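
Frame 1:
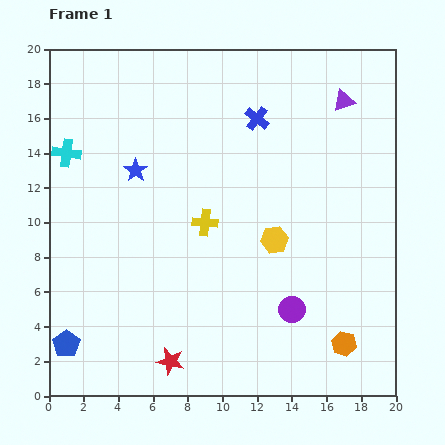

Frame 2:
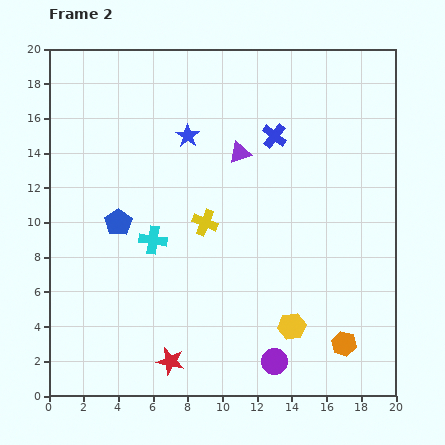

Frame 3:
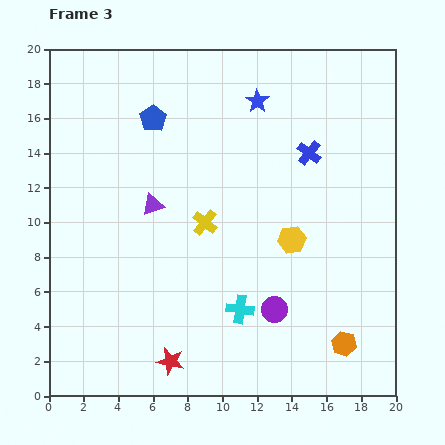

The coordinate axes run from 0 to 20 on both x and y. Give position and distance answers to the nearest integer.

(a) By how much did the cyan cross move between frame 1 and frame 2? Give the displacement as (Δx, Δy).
(5, -5)

The cyan cross was at (1, 14) in frame 1 and (6, 9) in frame 2.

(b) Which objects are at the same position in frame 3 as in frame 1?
the yellow cross, the orange hexagon, the red star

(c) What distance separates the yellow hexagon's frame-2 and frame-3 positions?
5

The yellow hexagon moved from (14, 4) to (14, 9), a distance of √(0² + 5²) ≈ 5.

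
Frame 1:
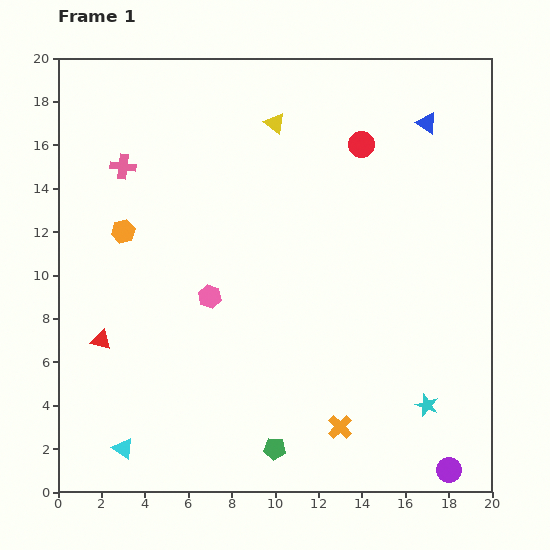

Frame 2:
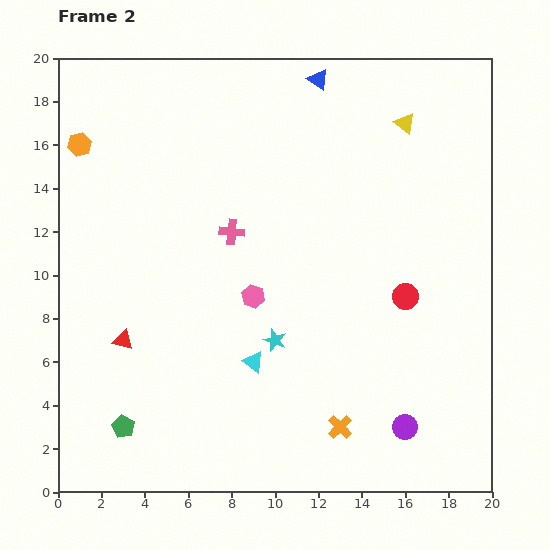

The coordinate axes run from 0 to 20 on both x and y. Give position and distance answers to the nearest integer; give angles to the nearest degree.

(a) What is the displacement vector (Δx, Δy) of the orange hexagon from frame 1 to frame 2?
(-2, 4)

The orange hexagon was at (3, 12) in frame 1 and (1, 16) in frame 2.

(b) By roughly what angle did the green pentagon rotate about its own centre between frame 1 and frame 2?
24° clockwise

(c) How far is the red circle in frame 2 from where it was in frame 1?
7

The red circle moved from (14, 16) to (16, 9), a distance of √(2² + 7²) ≈ 7.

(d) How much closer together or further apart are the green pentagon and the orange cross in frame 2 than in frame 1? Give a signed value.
+7

Distance in frame 1: 3. Distance in frame 2: 10.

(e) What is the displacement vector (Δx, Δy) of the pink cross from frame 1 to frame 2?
(5, -3)

The pink cross was at (3, 15) in frame 1 and (8, 12) in frame 2.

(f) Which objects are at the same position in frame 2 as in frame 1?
the orange cross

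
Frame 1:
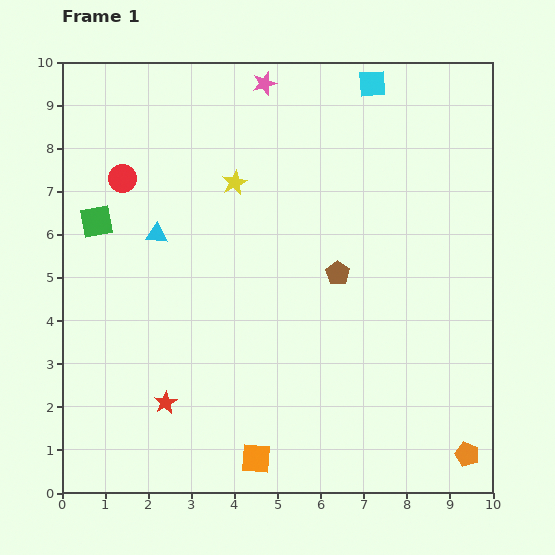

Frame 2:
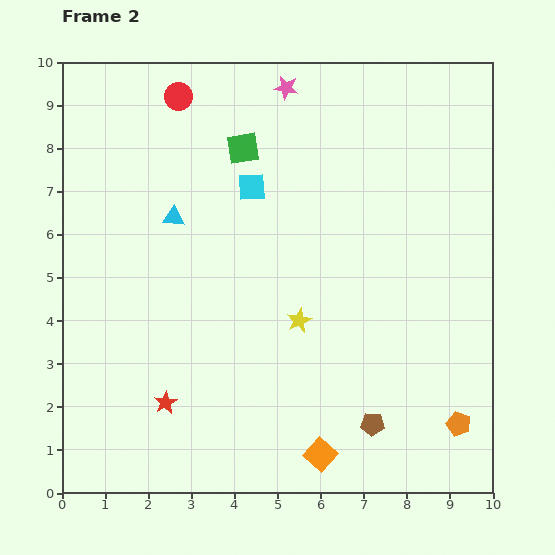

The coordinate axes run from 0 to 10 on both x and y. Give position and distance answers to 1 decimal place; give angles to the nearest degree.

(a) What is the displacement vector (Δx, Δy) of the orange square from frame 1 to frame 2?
(1.5, 0.1)

The orange square was at (4.5, 0.8) in frame 1 and (6.0, 0.9) in frame 2.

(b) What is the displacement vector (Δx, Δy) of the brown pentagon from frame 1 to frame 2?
(0.8, -3.5)

The brown pentagon was at (6.4, 5.1) in frame 1 and (7.2, 1.6) in frame 2.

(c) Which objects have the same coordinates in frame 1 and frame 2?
the red star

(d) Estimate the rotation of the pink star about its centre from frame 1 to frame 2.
25° clockwise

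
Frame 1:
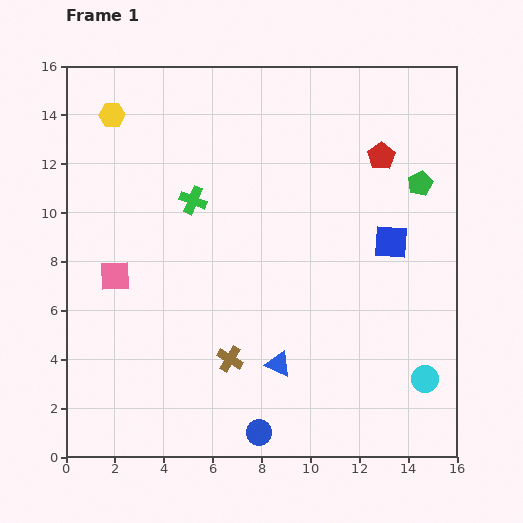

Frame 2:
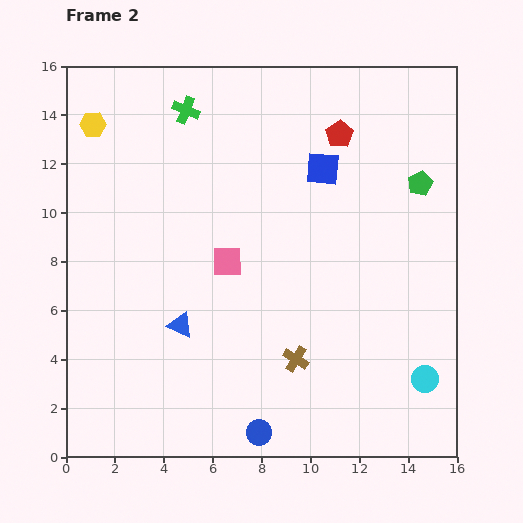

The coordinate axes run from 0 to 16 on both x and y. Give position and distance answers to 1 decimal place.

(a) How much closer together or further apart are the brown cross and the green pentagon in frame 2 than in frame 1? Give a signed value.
-1.8

Distance in frame 1: 10.6. Distance in frame 2: 8.8.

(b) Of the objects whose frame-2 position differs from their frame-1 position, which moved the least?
the yellow hexagon

(moved 0.9)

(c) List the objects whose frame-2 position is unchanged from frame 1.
the cyan circle, the blue circle, the green pentagon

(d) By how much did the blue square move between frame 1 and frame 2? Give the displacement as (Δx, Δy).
(-2.8, 3.0)

The blue square was at (13.3, 8.8) in frame 1 and (10.5, 11.8) in frame 2.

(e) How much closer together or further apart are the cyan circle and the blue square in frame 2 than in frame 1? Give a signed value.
+3.8

Distance in frame 1: 5.8. Distance in frame 2: 9.6.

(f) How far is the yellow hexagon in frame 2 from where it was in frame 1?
0.9

The yellow hexagon moved from (1.9, 14.0) to (1.1, 13.6), a distance of √(0.8² + 0.4²) ≈ 0.9.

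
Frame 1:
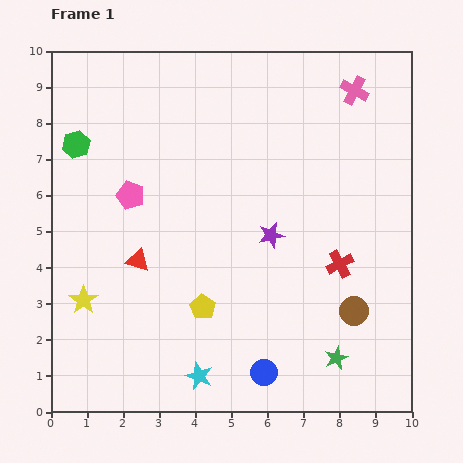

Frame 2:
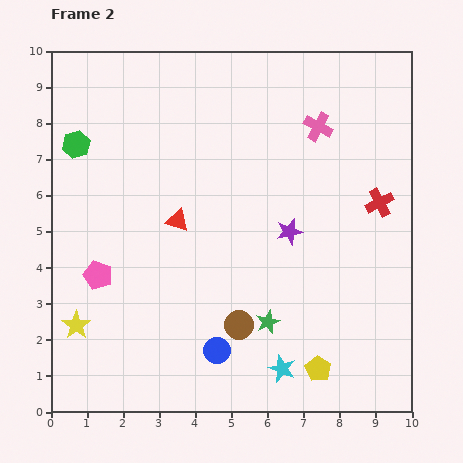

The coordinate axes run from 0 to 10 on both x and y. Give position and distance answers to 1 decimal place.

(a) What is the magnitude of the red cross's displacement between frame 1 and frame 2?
2.0

The red cross moved from (8.0, 4.1) to (9.1, 5.8), a distance of √(1.1² + 1.7²) ≈ 2.0.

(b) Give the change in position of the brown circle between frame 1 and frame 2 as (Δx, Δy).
(-3.2, -0.4)

The brown circle was at (8.4, 2.8) in frame 1 and (5.2, 2.4) in frame 2.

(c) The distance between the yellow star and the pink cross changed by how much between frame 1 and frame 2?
-0.8

Distance in frame 1: 9.5. Distance in frame 2: 8.7.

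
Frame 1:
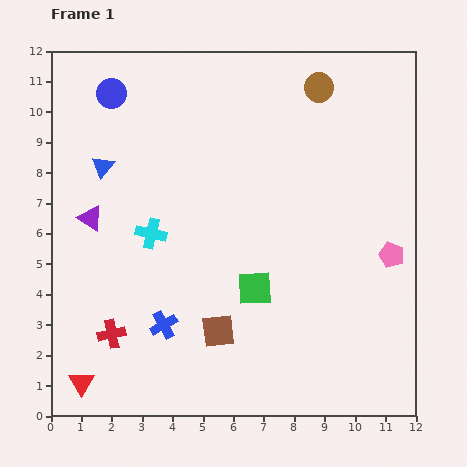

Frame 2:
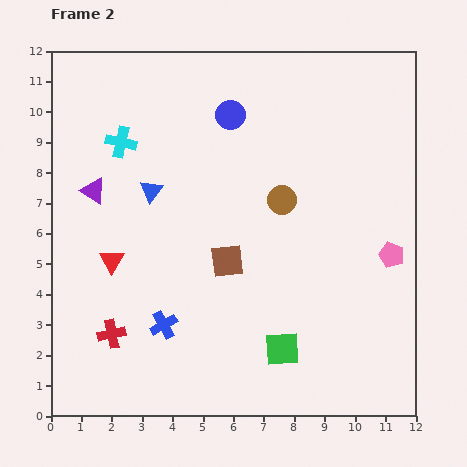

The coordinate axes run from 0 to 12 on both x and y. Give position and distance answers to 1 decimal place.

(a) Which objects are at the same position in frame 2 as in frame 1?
the red cross, the blue cross, the pink pentagon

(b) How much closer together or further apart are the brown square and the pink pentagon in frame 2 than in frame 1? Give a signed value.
-0.8

Distance in frame 1: 6.2. Distance in frame 2: 5.4.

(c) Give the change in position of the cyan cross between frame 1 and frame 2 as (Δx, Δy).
(-1.0, 3.0)

The cyan cross was at (3.3, 6.0) in frame 1 and (2.3, 9.0) in frame 2.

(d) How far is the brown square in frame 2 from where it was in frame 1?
2.3

The brown square moved from (5.5, 2.8) to (5.8, 5.1), a distance of √(0.3² + 2.3²) ≈ 2.3.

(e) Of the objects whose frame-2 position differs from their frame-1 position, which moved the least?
the purple triangle

(moved 0.9)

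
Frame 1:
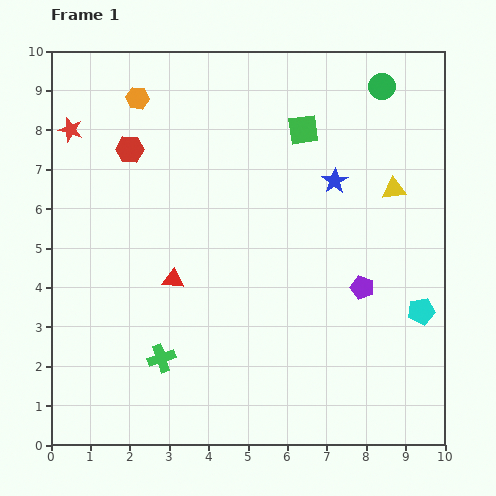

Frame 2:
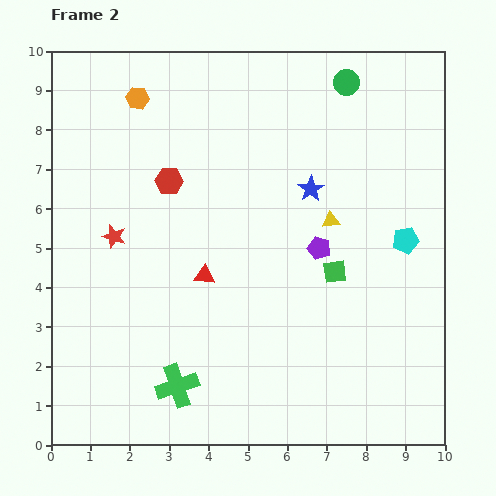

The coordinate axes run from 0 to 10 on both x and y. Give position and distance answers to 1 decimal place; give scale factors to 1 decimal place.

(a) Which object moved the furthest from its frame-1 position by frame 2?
the green square

(moved 3.7; next 2.9)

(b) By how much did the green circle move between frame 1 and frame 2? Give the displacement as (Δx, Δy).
(-0.9, 0.1)

The green circle was at (8.4, 9.1) in frame 1 and (7.5, 9.2) in frame 2.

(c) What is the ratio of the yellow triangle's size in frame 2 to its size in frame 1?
0.7×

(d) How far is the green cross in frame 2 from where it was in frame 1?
0.8

The green cross moved from (2.8, 2.2) to (3.2, 1.5), a distance of √(0.4² + 0.7²) ≈ 0.8.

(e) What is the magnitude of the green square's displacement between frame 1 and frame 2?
3.7

The green square moved from (6.4, 8.0) to (7.2, 4.4), a distance of √(0.8² + 3.6²) ≈ 3.7.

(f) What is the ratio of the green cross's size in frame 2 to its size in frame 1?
1.5×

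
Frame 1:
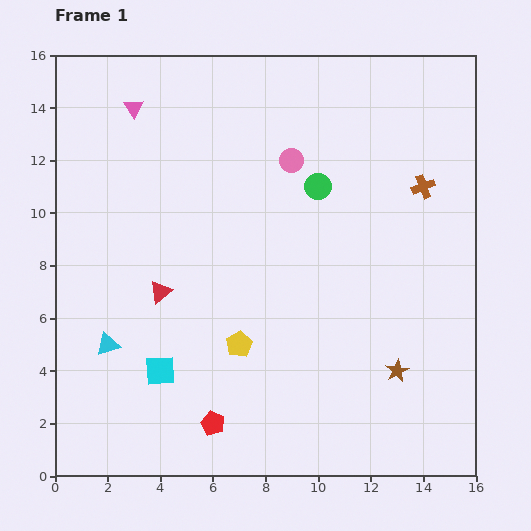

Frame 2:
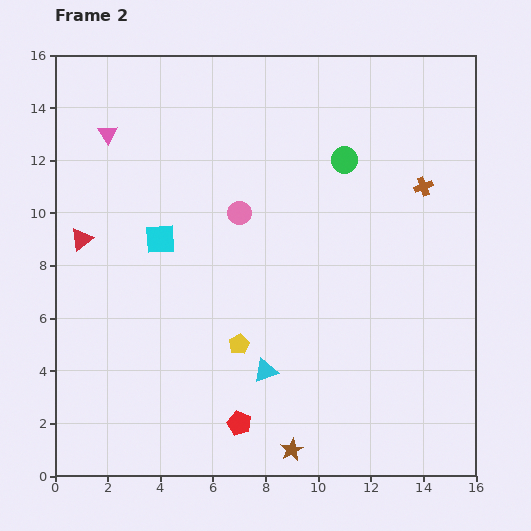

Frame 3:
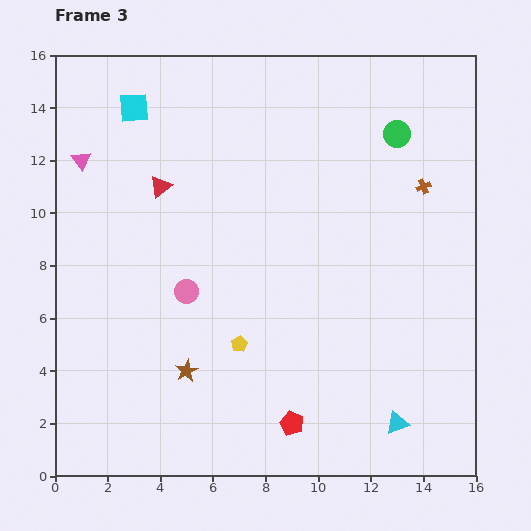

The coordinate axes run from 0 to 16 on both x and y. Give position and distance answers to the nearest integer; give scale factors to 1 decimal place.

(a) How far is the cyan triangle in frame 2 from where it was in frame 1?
6

The cyan triangle moved from (2, 5) to (8, 4), a distance of √(6² + 1²) ≈ 6.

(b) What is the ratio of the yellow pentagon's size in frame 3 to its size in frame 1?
0.6×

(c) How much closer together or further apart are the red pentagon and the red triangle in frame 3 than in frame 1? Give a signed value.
+5

Distance in frame 1: 5. Distance in frame 3: 10.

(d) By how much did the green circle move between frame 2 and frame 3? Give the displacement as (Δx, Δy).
(2, 1)

The green circle was at (11, 12) in frame 2 and (13, 13) in frame 3.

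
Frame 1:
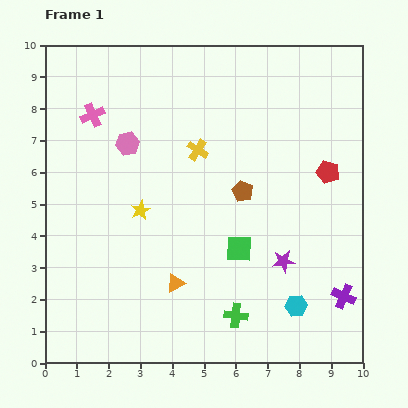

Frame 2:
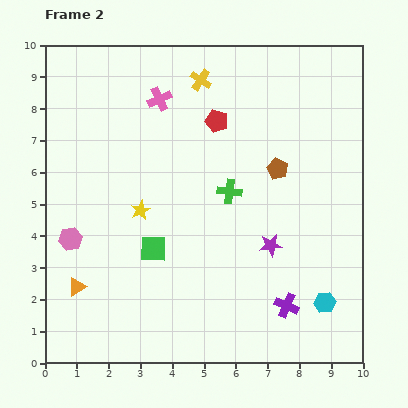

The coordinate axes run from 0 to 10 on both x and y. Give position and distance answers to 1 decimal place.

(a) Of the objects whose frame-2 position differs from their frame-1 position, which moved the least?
the purple star

(moved 0.6)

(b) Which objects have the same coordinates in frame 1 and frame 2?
the yellow star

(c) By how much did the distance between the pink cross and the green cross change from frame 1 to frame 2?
-4.1

Distance in frame 1: 7.7. Distance in frame 2: 3.6.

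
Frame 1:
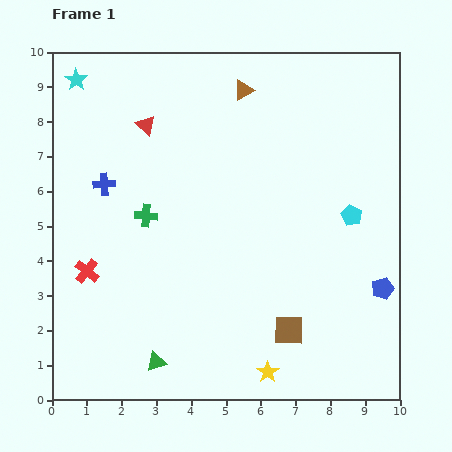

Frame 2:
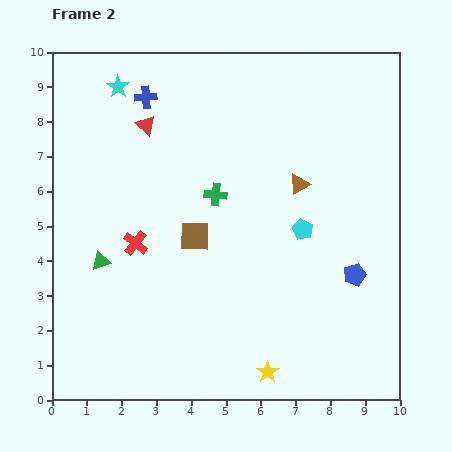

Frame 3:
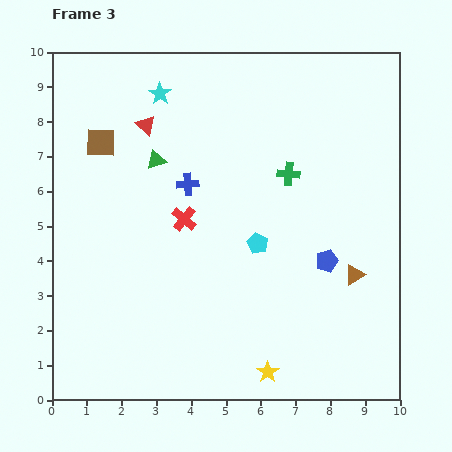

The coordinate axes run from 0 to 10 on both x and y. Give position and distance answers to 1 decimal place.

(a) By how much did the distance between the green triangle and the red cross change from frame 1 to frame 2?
-2.2

Distance in frame 1: 3.3. Distance in frame 2: 1.1.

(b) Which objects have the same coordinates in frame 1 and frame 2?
the red triangle, the yellow star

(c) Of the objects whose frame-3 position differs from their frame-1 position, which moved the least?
the blue pentagon

(moved 1.8)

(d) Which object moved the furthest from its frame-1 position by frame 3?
the brown square

(moved 7.6; next 6.2)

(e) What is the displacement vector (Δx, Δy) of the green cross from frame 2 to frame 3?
(2.1, 0.6)

The green cross was at (4.7, 5.9) in frame 2 and (6.8, 6.5) in frame 3.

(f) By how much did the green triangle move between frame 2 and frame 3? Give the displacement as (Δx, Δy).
(1.6, 2.9)

The green triangle was at (1.4, 4.0) in frame 2 and (3.0, 6.9) in frame 3.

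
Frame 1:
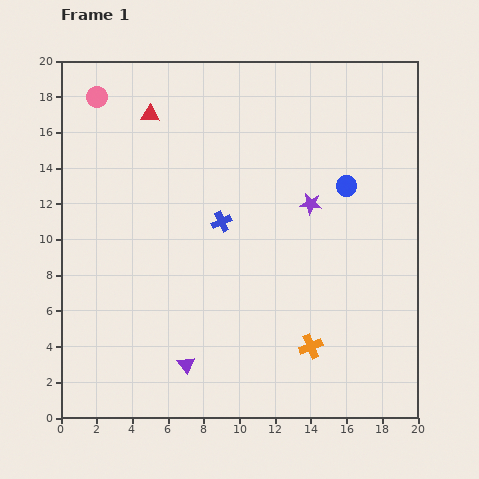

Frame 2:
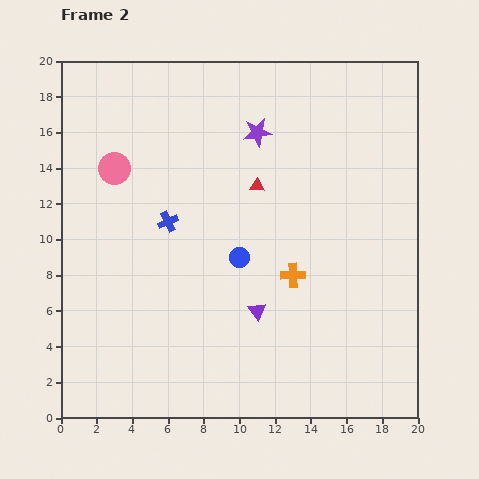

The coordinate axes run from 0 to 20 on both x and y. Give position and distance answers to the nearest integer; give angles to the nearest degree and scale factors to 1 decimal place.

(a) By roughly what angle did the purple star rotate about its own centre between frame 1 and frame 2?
16° counter-clockwise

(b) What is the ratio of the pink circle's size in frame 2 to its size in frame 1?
1.5×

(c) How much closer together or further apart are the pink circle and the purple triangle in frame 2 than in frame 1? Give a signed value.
-5

Distance in frame 1: 16. Distance in frame 2: 11.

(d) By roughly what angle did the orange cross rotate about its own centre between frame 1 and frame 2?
20° clockwise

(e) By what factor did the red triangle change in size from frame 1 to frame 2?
0.8×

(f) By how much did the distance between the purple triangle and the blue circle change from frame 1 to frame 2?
-10

Distance in frame 1: 13. Distance in frame 2: 3.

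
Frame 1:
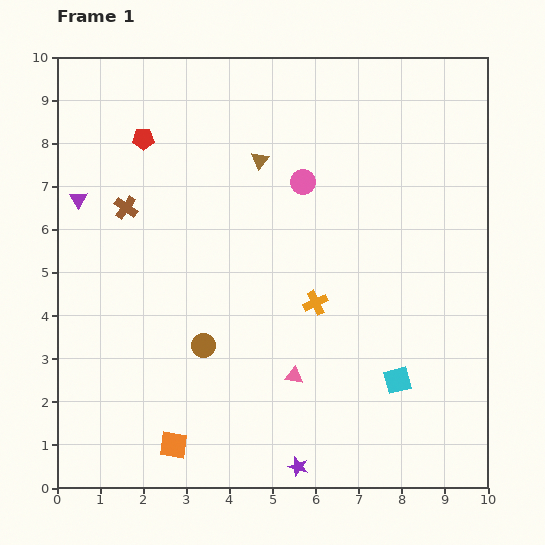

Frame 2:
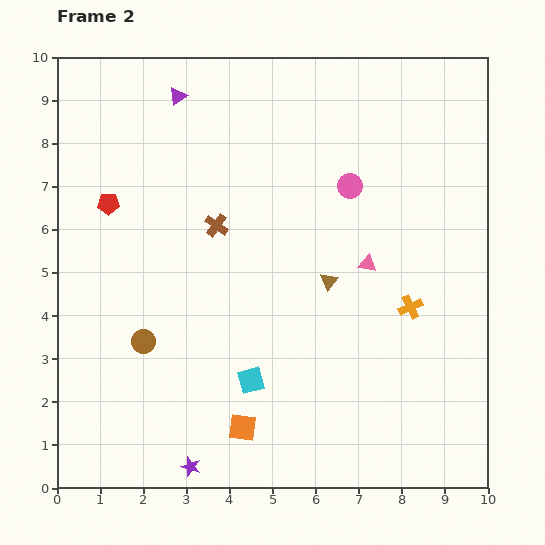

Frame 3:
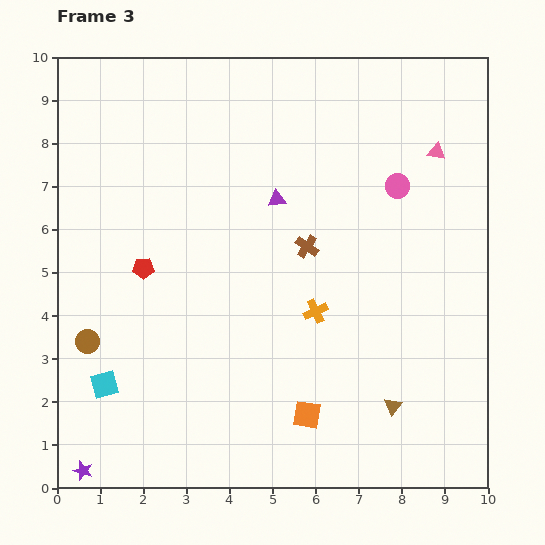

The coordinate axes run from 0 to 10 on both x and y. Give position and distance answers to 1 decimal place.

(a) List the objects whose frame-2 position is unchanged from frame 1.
none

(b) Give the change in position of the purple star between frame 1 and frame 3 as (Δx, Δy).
(-5.0, -0.1)

The purple star was at (5.6, 0.5) in frame 1 and (0.6, 0.4) in frame 3.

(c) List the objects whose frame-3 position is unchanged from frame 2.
none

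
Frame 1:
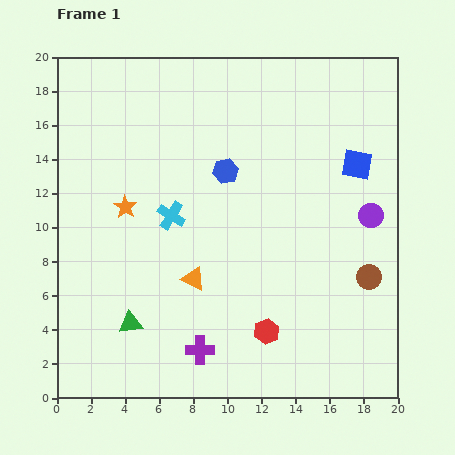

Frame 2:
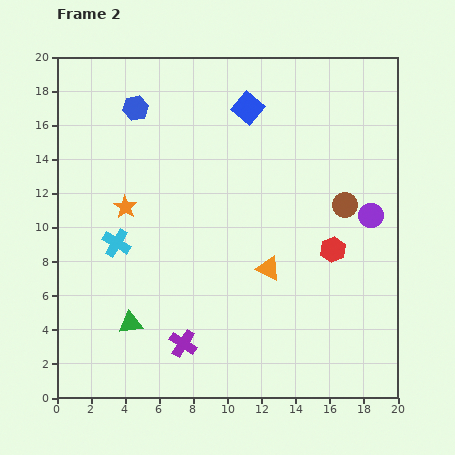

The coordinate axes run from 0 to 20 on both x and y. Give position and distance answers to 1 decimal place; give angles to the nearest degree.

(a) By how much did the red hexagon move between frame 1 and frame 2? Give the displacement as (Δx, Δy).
(3.9, 4.8)

The red hexagon was at (12.3, 3.9) in frame 1 and (16.2, 8.7) in frame 2.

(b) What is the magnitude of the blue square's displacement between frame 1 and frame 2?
7.2

The blue square moved from (17.6, 13.7) to (11.2, 17.0), a distance of √(6.4² + 3.3²) ≈ 7.2.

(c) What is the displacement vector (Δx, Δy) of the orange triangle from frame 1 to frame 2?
(4.4, 0.6)

The orange triangle was at (8.0, 7.0) in frame 1 and (12.4, 7.6) in frame 2.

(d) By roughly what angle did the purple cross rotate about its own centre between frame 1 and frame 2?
33° clockwise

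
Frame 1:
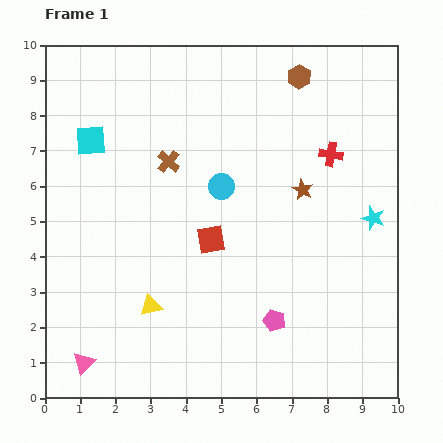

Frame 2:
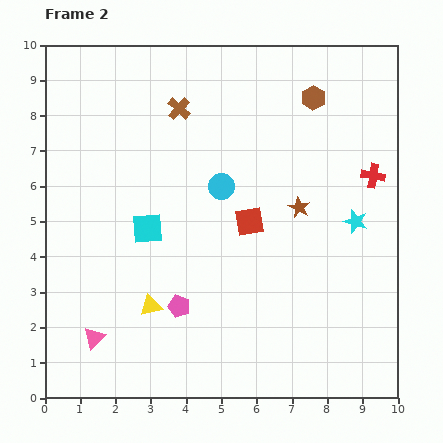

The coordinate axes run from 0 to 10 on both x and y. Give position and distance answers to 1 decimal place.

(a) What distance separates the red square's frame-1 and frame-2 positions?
1.2

The red square moved from (4.7, 4.5) to (5.8, 5.0), a distance of √(1.1² + 0.5²) ≈ 1.2.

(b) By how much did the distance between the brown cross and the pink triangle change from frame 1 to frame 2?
+0.7

Distance in frame 1: 6.2. Distance in frame 2: 6.9.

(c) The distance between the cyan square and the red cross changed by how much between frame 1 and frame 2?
-0.2

Distance in frame 1: 6.8. Distance in frame 2: 6.6.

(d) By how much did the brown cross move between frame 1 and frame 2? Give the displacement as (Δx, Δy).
(0.3, 1.5)

The brown cross was at (3.5, 6.7) in frame 1 and (3.8, 8.2) in frame 2.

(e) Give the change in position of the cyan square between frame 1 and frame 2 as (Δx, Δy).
(1.6, -2.5)

The cyan square was at (1.3, 7.3) in frame 1 and (2.9, 4.8) in frame 2.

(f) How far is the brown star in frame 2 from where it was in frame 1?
0.5

The brown star moved from (7.3, 5.9) to (7.2, 5.4), a distance of √(0.1² + 0.5²) ≈ 0.5.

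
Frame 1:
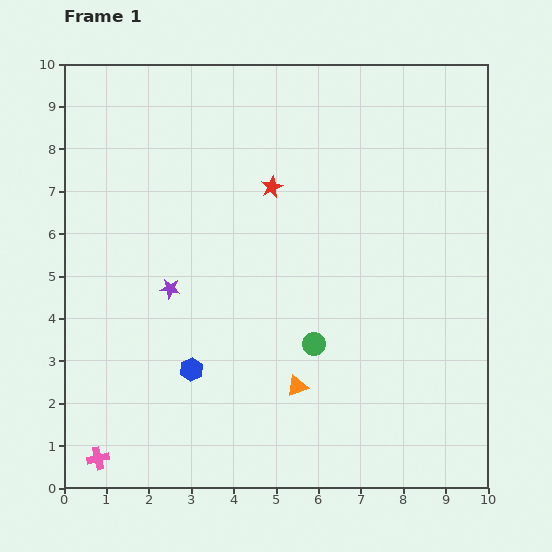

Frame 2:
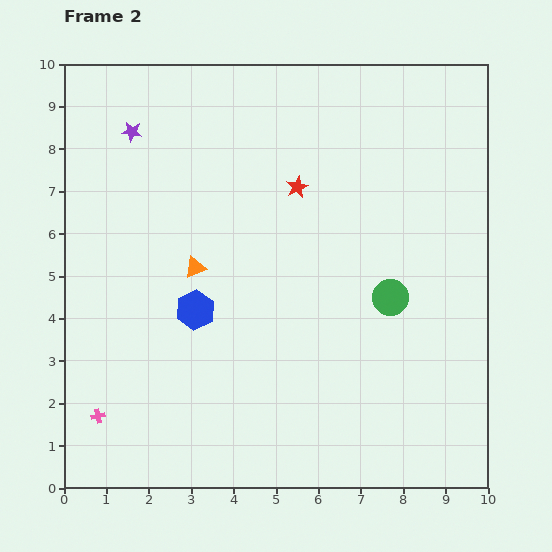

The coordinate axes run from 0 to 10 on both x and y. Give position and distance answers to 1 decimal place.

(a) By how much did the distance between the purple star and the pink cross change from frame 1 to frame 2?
+2.4

Distance in frame 1: 4.3. Distance in frame 2: 6.7.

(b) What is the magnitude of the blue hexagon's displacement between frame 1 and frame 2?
1.4

The blue hexagon moved from (3.0, 2.8) to (3.1, 4.2), a distance of √(0.1² + 1.4²) ≈ 1.4.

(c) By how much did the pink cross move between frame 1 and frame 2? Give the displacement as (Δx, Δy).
(0.0, 1.0)

The pink cross was at (0.8, 0.7) in frame 1 and (0.8, 1.7) in frame 2.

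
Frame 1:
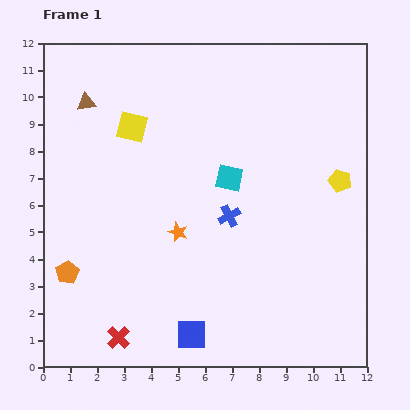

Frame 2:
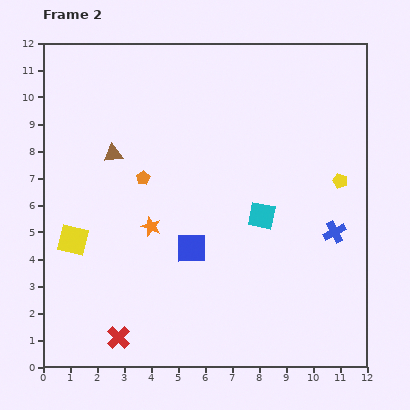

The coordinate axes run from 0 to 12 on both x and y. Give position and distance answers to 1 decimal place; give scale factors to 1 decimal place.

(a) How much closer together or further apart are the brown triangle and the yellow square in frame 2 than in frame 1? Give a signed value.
+1.6

Distance in frame 1: 1.9. Distance in frame 2: 3.5.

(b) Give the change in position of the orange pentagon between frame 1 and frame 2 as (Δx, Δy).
(2.8, 3.5)

The orange pentagon was at (0.9, 3.5) in frame 1 and (3.7, 7.0) in frame 2.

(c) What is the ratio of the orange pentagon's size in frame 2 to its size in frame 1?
0.6×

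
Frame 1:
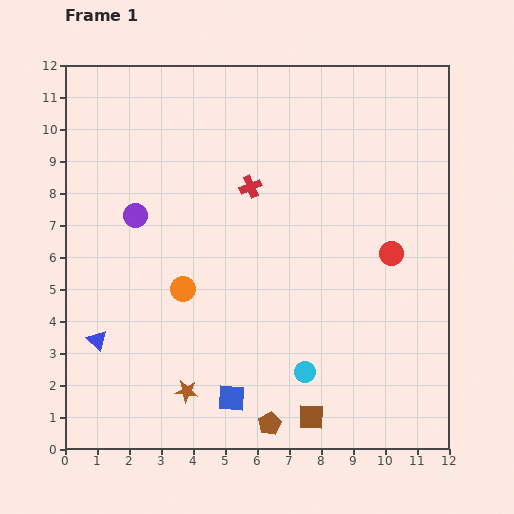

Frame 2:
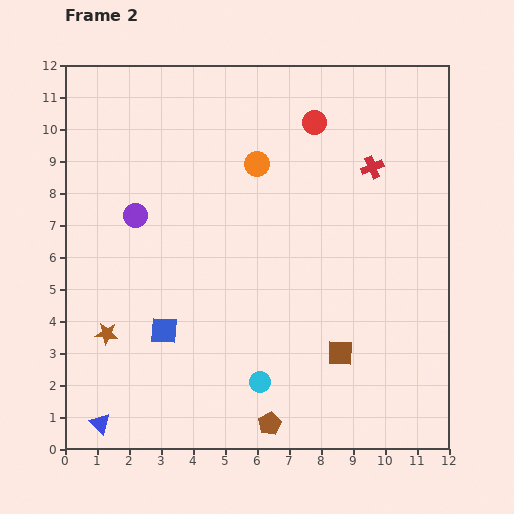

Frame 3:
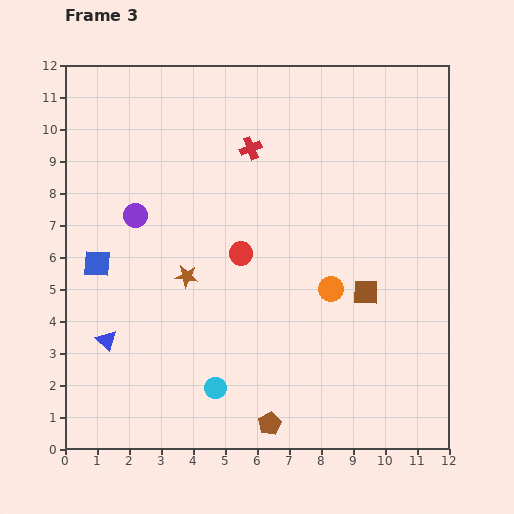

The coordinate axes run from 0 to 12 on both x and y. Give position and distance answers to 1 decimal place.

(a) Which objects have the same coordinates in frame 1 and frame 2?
the purple circle, the brown pentagon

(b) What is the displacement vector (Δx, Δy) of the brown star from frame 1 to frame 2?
(-2.5, 1.8)

The brown star was at (3.8, 1.8) in frame 1 and (1.3, 3.6) in frame 2.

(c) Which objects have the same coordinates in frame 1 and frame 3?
the purple circle, the brown pentagon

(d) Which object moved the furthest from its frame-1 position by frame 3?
the blue square

(moved 5.9; next 4.7)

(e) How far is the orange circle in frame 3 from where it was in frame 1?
4.6

The orange circle moved from (3.7, 5.0) to (8.3, 5.0), a distance of √(4.6² + 0.0²) ≈ 4.6.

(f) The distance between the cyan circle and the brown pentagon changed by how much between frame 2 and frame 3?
+0.7

Distance in frame 2: 1.3. Distance in frame 3: 2.0.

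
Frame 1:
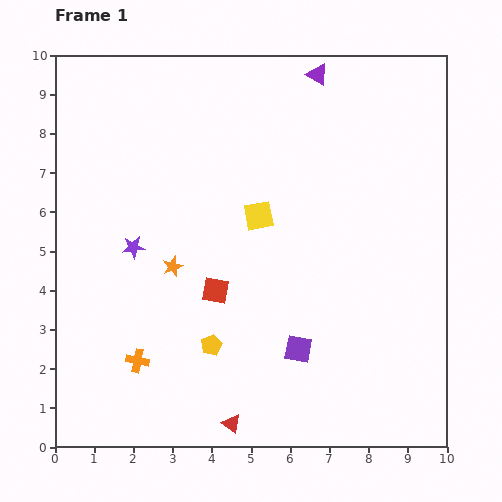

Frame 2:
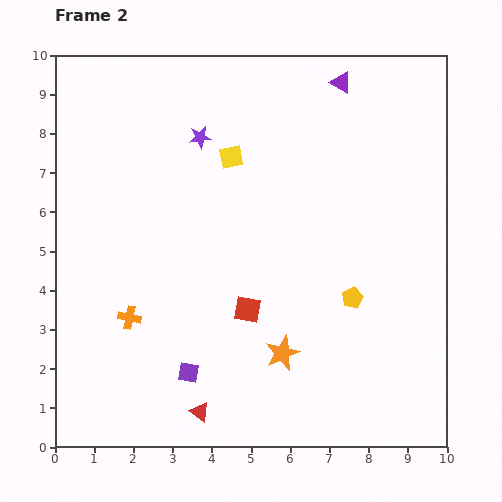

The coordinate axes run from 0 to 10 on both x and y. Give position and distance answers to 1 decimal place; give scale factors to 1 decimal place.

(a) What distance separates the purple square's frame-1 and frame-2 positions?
2.9

The purple square moved from (6.2, 2.5) to (3.4, 1.9), a distance of √(2.8² + 0.6²) ≈ 2.9.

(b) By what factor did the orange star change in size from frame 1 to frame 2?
1.7×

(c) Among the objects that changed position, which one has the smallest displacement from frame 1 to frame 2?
the purple triangle

(moved 0.6)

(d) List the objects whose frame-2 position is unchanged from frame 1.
none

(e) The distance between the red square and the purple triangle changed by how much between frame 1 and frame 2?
+0.2

Distance in frame 1: 6.1. Distance in frame 2: 6.3.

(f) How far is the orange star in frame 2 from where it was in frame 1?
3.6

The orange star moved from (3.0, 4.6) to (5.8, 2.4), a distance of √(2.8² + 2.2²) ≈ 3.6.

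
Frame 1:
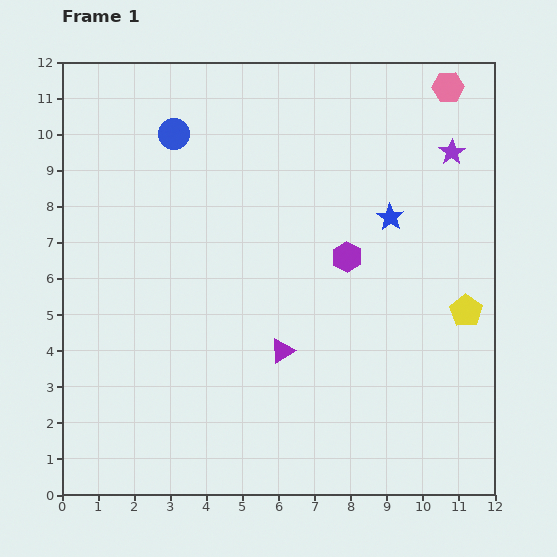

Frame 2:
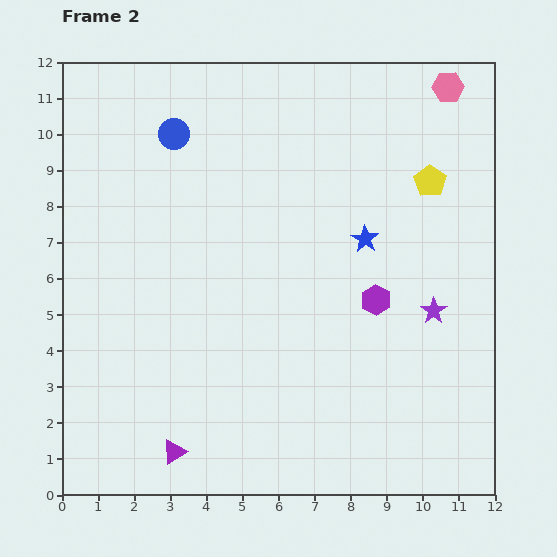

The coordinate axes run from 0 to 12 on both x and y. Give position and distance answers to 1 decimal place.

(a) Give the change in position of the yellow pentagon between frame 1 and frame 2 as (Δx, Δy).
(-1.0, 3.6)

The yellow pentagon was at (11.2, 5.1) in frame 1 and (10.2, 8.7) in frame 2.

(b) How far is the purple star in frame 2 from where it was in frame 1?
4.4

The purple star moved from (10.8, 9.5) to (10.3, 5.1), a distance of √(0.5² + 4.4²) ≈ 4.4.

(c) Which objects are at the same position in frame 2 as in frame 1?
the pink hexagon, the blue circle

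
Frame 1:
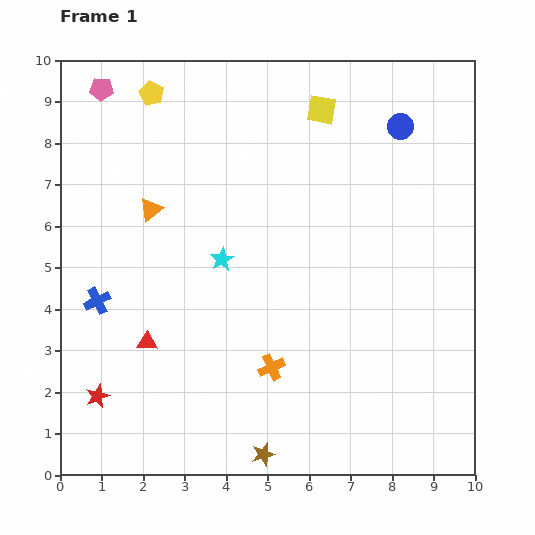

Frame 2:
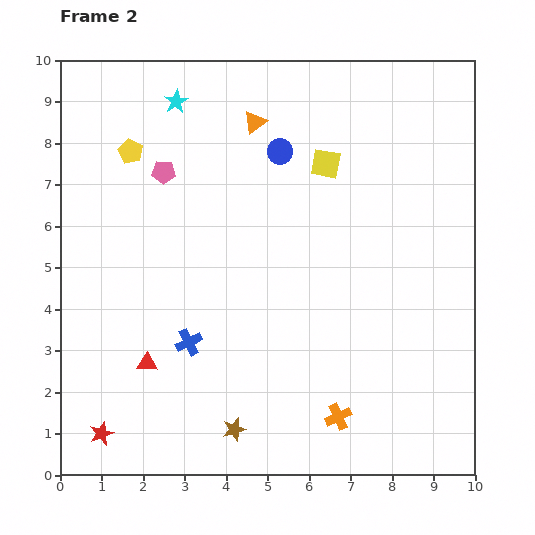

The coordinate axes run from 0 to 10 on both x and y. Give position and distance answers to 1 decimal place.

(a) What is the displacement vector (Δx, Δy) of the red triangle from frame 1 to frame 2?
(0.0, -0.5)

The red triangle was at (2.1, 3.2) in frame 1 and (2.1, 2.7) in frame 2.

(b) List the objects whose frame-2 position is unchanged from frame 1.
none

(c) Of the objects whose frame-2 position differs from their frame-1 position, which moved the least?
the red triangle

(moved 0.5)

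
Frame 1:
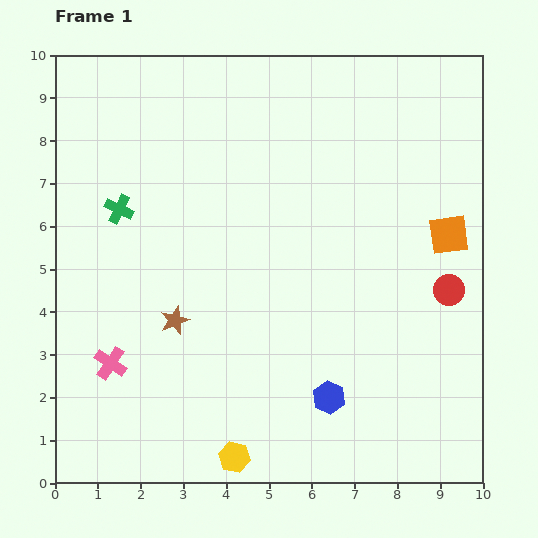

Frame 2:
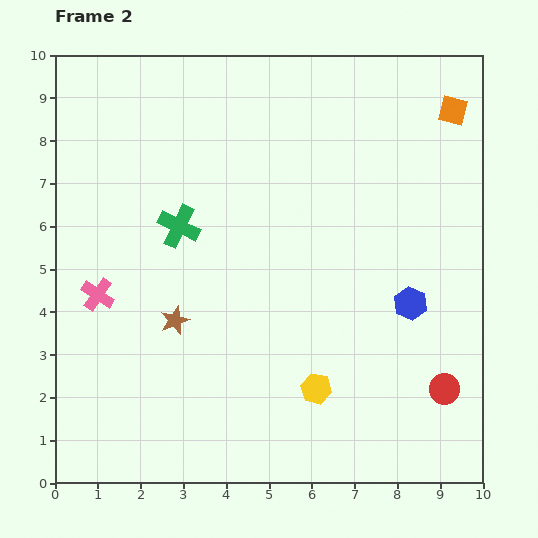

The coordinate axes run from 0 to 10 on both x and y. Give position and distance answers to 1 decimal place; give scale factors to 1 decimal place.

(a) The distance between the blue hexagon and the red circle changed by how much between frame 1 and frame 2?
-1.6

Distance in frame 1: 3.8. Distance in frame 2: 2.2.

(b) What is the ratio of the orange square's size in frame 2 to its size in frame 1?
0.7×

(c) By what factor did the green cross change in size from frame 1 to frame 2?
1.4×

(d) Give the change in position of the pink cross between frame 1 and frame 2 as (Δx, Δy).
(-0.3, 1.6)

The pink cross was at (1.3, 2.8) in frame 1 and (1.0, 4.4) in frame 2.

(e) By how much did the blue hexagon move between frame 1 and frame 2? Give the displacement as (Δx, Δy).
(1.9, 2.2)

The blue hexagon was at (6.4, 2.0) in frame 1 and (8.3, 4.2) in frame 2.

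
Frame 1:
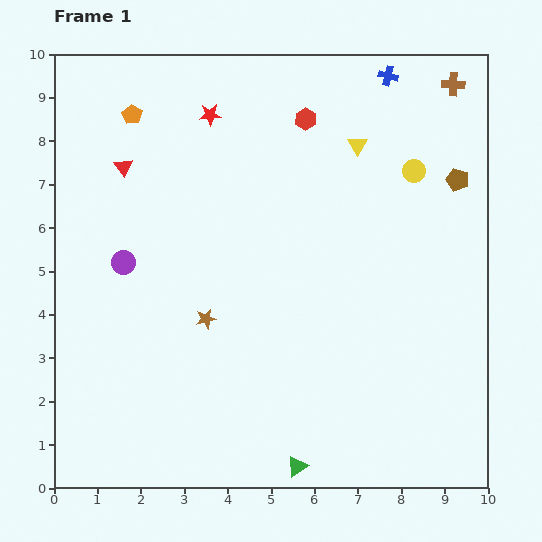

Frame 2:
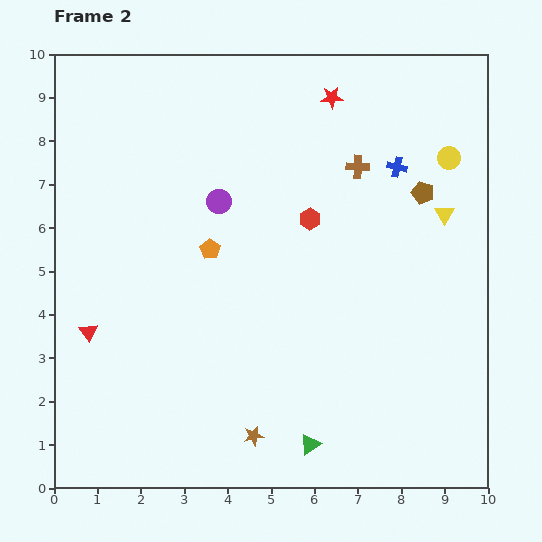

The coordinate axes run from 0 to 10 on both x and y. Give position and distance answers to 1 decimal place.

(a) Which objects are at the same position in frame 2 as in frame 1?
none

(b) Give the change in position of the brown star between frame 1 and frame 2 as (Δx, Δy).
(1.1, -2.7)

The brown star was at (3.5, 3.9) in frame 1 and (4.6, 1.2) in frame 2.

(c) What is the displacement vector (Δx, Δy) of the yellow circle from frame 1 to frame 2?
(0.8, 0.3)

The yellow circle was at (8.3, 7.3) in frame 1 and (9.1, 7.6) in frame 2.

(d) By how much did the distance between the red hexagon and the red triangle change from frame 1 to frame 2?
+1.4

Distance in frame 1: 4.3. Distance in frame 2: 5.7.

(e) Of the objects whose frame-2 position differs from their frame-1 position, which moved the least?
the green triangle

(moved 0.6)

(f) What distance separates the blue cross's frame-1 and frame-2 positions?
2.1

The blue cross moved from (7.7, 9.5) to (7.9, 7.4), a distance of √(0.2² + 2.1²) ≈ 2.1.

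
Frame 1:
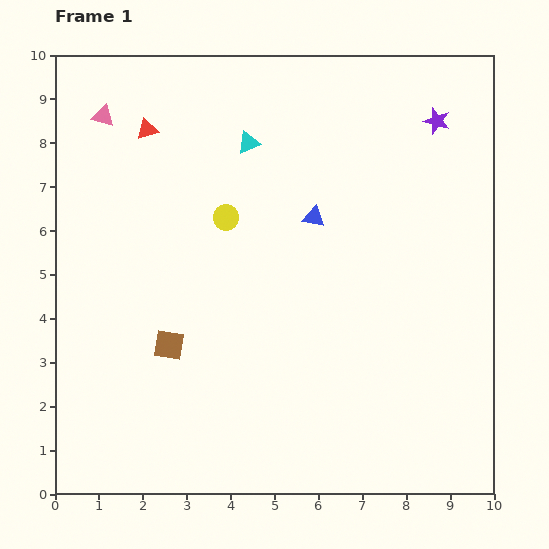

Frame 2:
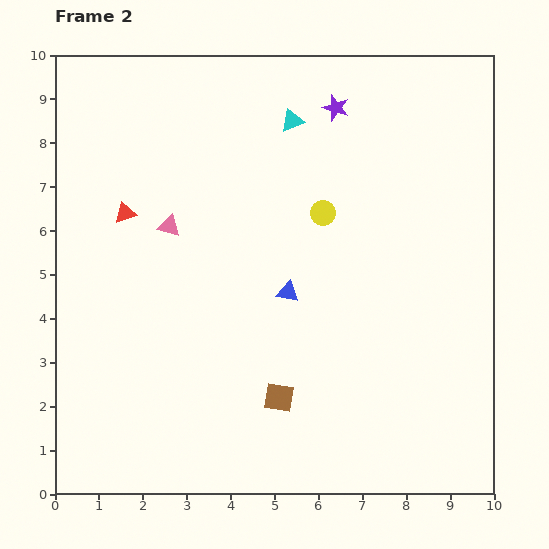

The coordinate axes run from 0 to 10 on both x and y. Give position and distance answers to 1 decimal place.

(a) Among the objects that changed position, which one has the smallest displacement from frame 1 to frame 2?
the cyan triangle

(moved 1.1)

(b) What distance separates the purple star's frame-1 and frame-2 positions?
2.3

The purple star moved from (8.7, 8.5) to (6.4, 8.8), a distance of √(2.3² + 0.3²) ≈ 2.3.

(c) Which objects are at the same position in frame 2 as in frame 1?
none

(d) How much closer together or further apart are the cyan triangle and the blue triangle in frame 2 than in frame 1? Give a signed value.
+1.6

Distance in frame 1: 2.3. Distance in frame 2: 3.9.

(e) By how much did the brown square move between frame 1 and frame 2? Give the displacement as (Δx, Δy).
(2.5, -1.2)

The brown square was at (2.6, 3.4) in frame 1 and (5.1, 2.2) in frame 2.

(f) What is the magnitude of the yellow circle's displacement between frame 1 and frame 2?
2.2

The yellow circle moved from (3.9, 6.3) to (6.1, 6.4), a distance of √(2.2² + 0.1²) ≈ 2.2.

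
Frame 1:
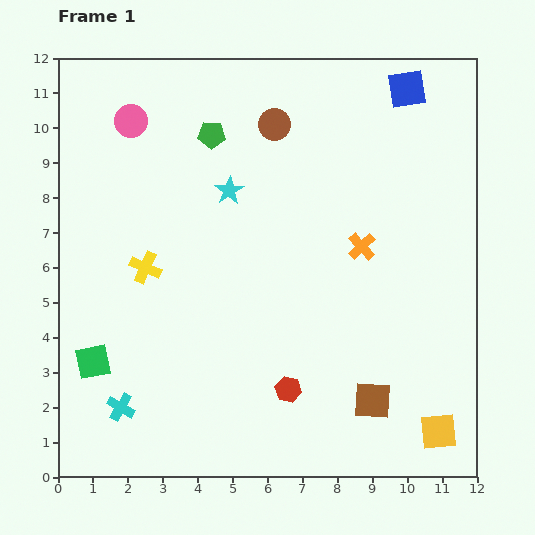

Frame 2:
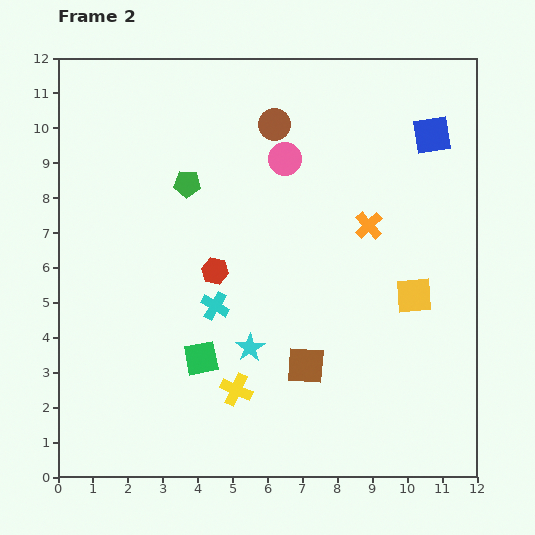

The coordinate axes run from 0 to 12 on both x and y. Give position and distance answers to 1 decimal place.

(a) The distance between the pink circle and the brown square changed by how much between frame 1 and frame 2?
-4.7

Distance in frame 1: 10.6. Distance in frame 2: 5.9.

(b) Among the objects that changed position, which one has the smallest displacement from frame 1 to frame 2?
the orange cross

(moved 0.6)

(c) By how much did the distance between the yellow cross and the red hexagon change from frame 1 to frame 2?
-1.9

Distance in frame 1: 5.4. Distance in frame 2: 3.5.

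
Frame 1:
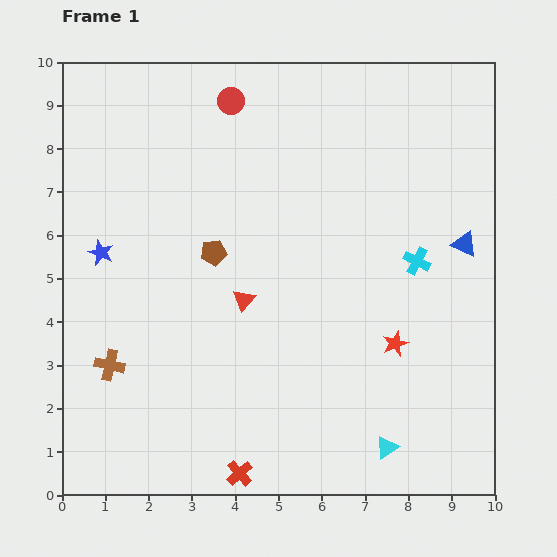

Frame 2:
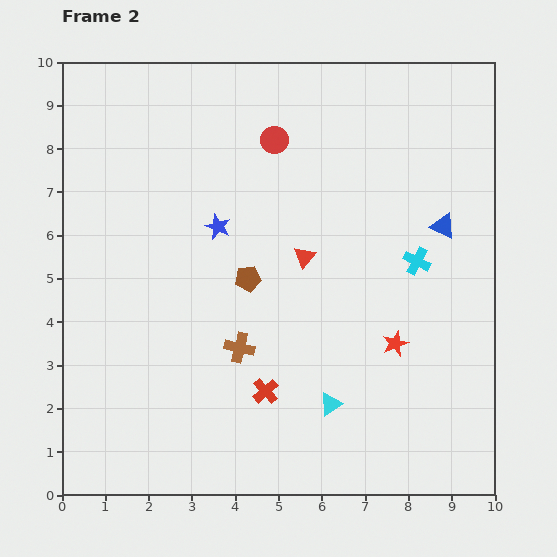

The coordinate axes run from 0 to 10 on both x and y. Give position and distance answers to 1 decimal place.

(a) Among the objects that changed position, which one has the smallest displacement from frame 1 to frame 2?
the blue triangle

(moved 0.6)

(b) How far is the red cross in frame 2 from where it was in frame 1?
2.0

The red cross moved from (4.1, 0.5) to (4.7, 2.4), a distance of √(0.6² + 1.9²) ≈ 2.0.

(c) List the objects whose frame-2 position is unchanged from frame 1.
the red star, the cyan cross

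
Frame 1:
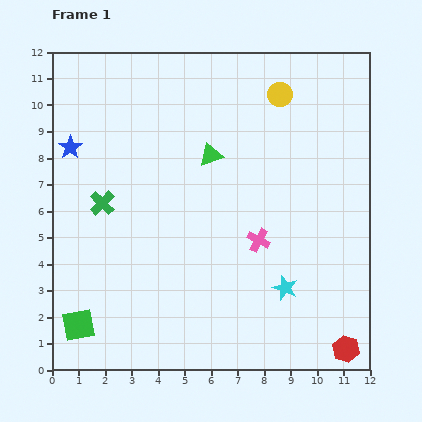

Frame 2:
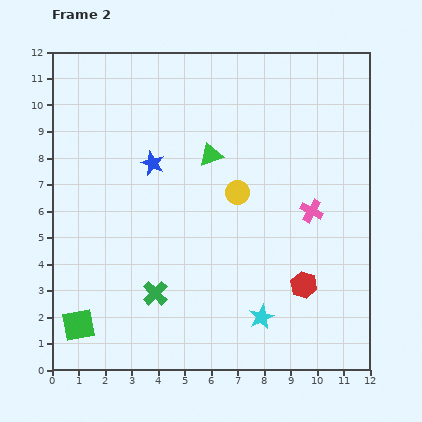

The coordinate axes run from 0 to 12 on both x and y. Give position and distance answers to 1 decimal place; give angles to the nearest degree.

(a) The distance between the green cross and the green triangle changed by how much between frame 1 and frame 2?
+1.1

Distance in frame 1: 4.5. Distance in frame 2: 5.6.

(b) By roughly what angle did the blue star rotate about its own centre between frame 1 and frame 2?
15° counter-clockwise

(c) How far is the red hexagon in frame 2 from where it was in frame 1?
2.9

The red hexagon moved from (11.1, 0.8) to (9.5, 3.2), a distance of √(1.6² + 2.4²) ≈ 2.9.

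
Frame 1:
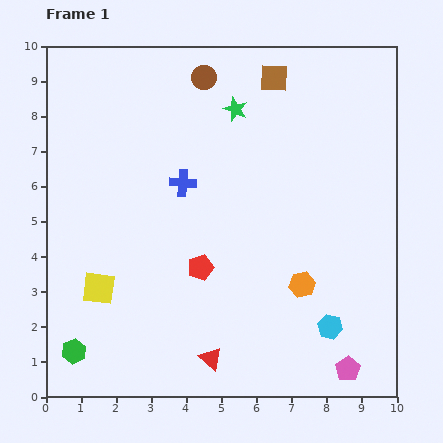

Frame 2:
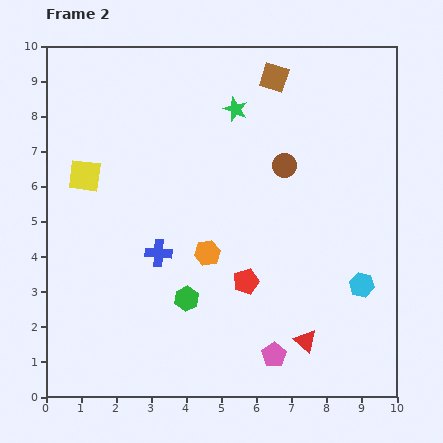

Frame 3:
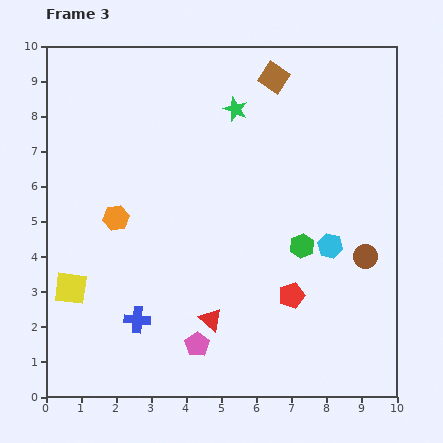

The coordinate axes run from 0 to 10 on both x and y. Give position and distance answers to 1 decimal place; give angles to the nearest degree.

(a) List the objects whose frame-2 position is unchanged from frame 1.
the green star, the brown square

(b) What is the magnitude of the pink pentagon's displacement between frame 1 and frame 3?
4.4

The pink pentagon moved from (8.6, 0.8) to (4.3, 1.5), a distance of √(4.3² + 0.7²) ≈ 4.4.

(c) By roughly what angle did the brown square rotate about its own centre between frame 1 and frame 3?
32° clockwise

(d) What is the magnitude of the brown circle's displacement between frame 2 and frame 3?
3.5

The brown circle moved from (6.8, 6.6) to (9.1, 4.0), a distance of √(2.3² + 2.6²) ≈ 3.5.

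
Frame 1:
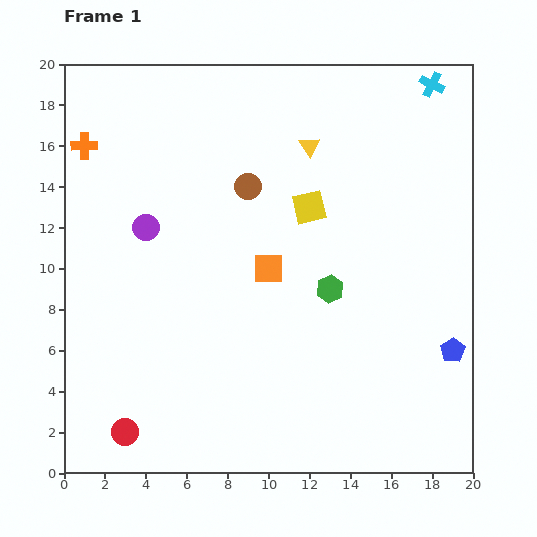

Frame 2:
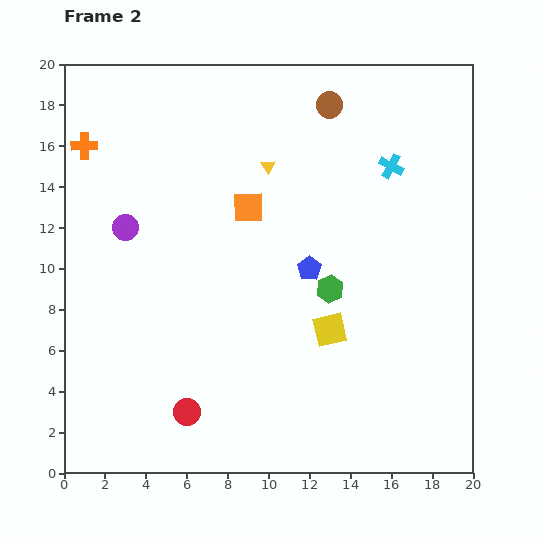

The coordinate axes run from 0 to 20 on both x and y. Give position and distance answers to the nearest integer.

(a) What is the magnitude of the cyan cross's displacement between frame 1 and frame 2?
4

The cyan cross moved from (18, 19) to (16, 15), a distance of √(2² + 4²) ≈ 4.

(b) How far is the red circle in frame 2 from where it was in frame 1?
3

The red circle moved from (3, 2) to (6, 3), a distance of √(3² + 1²) ≈ 3.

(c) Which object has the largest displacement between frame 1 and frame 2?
the blue pentagon

(moved 8; next 6)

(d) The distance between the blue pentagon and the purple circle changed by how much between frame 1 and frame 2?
-7

Distance in frame 1: 16. Distance in frame 2: 9.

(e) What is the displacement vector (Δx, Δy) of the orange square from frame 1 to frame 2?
(-1, 3)

The orange square was at (10, 10) in frame 1 and (9, 13) in frame 2.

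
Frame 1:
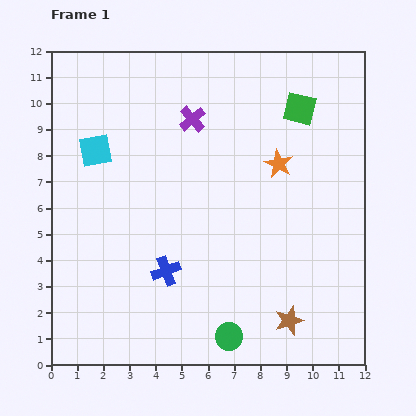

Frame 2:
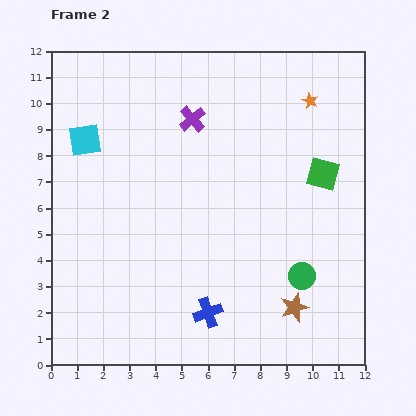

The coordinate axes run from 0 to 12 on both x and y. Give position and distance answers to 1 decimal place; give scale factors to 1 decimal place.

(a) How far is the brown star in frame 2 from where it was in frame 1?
0.5

The brown star moved from (9.1, 1.7) to (9.3, 2.2), a distance of √(0.2² + 0.5²) ≈ 0.5.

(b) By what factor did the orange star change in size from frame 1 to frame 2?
0.6×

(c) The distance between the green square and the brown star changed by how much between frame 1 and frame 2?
-2.9

Distance in frame 1: 8.1. Distance in frame 2: 5.2.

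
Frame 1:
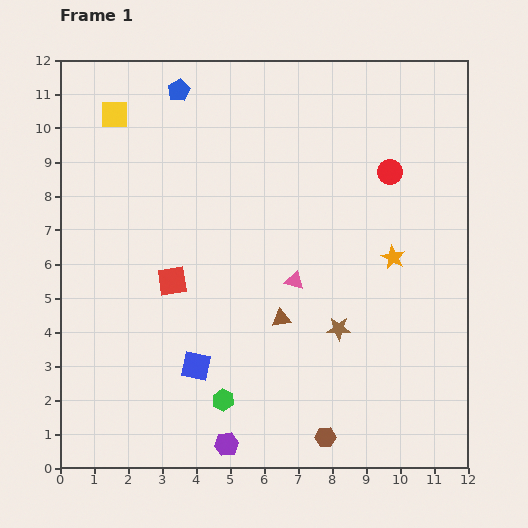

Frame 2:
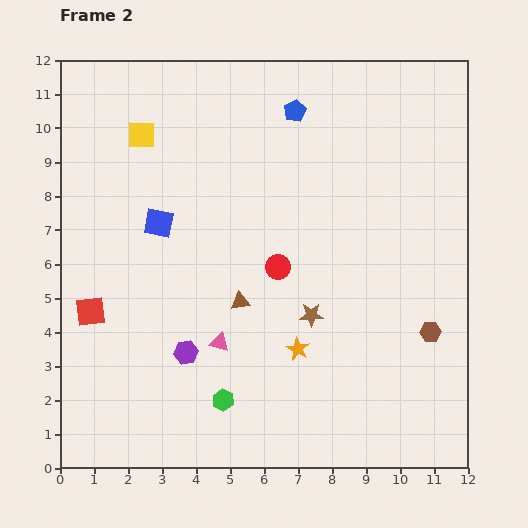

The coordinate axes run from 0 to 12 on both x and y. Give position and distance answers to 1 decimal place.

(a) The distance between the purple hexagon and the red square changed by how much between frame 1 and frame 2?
-2.1

Distance in frame 1: 5.1. Distance in frame 2: 3.0.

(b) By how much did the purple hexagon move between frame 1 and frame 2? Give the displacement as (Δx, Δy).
(-1.2, 2.7)

The purple hexagon was at (4.9, 0.7) in frame 1 and (3.7, 3.4) in frame 2.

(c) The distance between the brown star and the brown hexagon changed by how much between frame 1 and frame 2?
+0.3

Distance in frame 1: 3.2. Distance in frame 2: 3.5.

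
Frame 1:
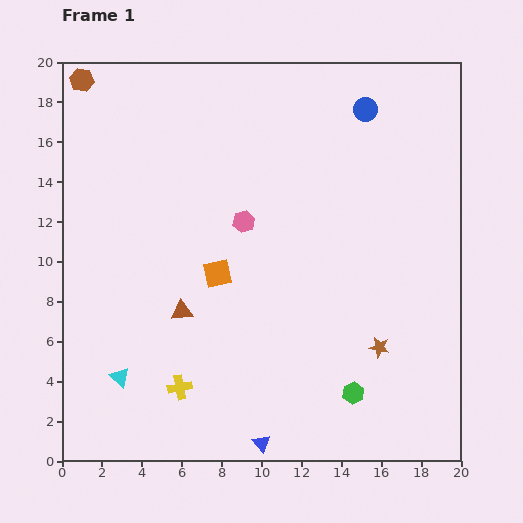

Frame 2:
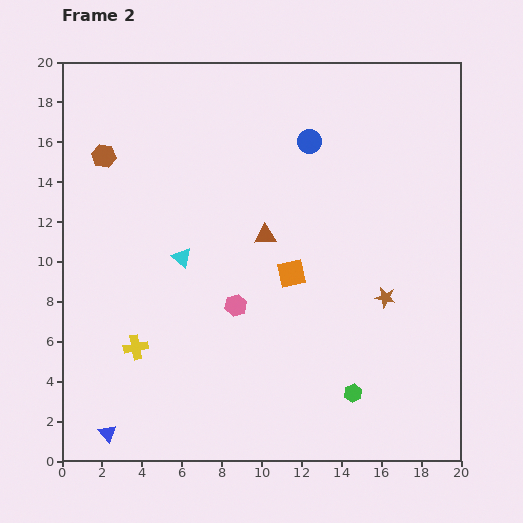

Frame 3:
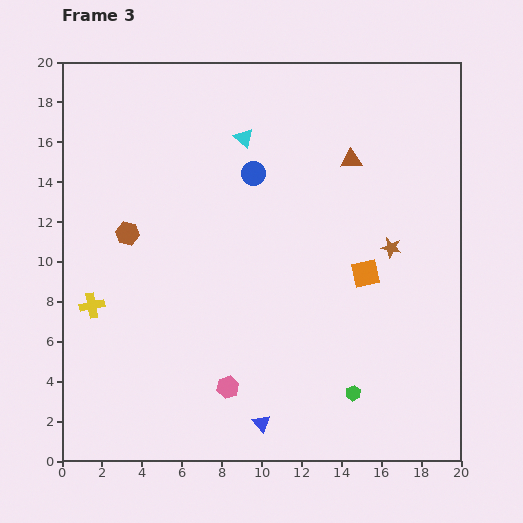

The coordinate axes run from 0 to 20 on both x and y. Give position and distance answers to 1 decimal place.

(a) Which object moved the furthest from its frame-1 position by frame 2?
the blue triangle

(moved 7.7; next 6.8)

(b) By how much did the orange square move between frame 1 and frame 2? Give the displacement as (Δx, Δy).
(3.7, 0.0)

The orange square was at (7.8, 9.4) in frame 1 and (11.5, 9.4) in frame 2.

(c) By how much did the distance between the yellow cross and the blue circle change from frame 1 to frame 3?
-6.3

Distance in frame 1: 16.7. Distance in frame 3: 10.4.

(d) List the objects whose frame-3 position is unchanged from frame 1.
the green hexagon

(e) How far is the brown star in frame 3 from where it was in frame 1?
5.0

The brown star moved from (15.9, 5.7) to (16.5, 10.7), a distance of √(0.6² + 5.0²) ≈ 5.0.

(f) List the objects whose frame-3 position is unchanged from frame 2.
the green hexagon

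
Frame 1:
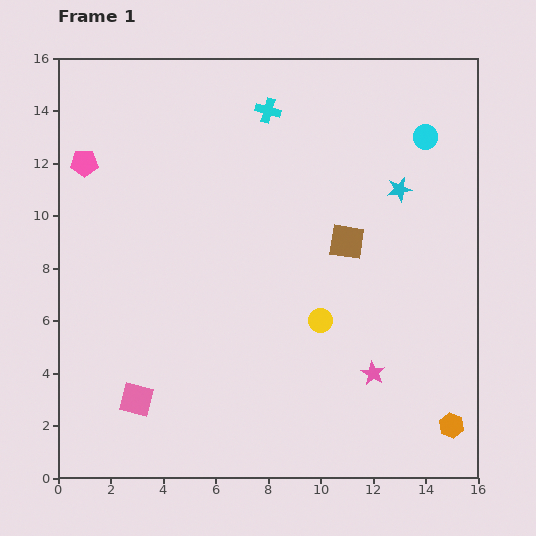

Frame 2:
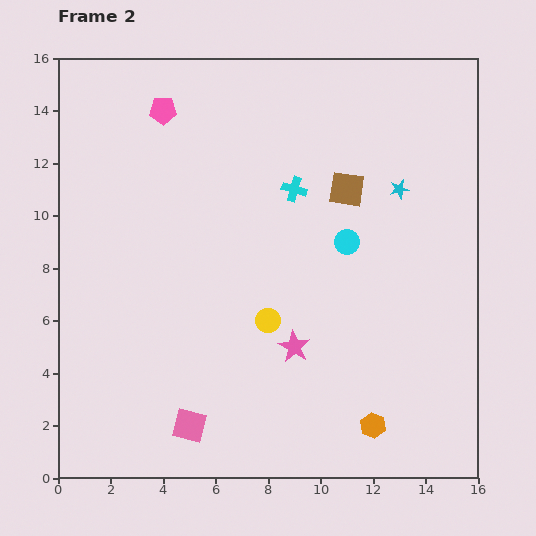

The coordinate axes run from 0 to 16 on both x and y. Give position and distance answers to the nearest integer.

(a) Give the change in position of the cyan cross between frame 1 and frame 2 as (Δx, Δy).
(1, -3)

The cyan cross was at (8, 14) in frame 1 and (9, 11) in frame 2.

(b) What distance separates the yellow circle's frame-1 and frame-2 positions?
2

The yellow circle moved from (10, 6) to (8, 6), a distance of √(2² + 0²) ≈ 2.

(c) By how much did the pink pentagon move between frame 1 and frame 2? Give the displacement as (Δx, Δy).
(3, 2)

The pink pentagon was at (1, 12) in frame 1 and (4, 14) in frame 2.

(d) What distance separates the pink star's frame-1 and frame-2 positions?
3

The pink star moved from (12, 4) to (9, 5), a distance of √(3² + 1²) ≈ 3.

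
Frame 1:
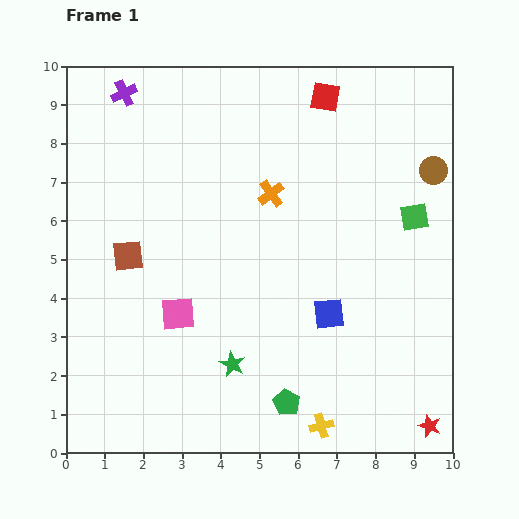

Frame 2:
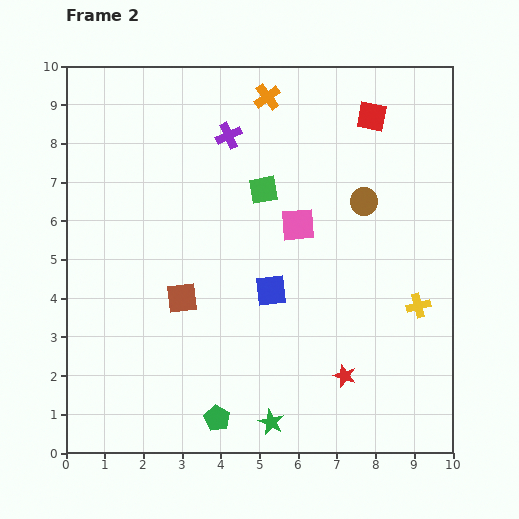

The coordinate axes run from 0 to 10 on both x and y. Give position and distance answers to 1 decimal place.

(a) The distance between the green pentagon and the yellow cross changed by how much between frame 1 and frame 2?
+4.9

Distance in frame 1: 1.1. Distance in frame 2: 6.0.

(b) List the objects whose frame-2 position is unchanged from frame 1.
none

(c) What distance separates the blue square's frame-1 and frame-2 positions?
1.6

The blue square moved from (6.8, 3.6) to (5.3, 4.2), a distance of √(1.5² + 0.6²) ≈ 1.6.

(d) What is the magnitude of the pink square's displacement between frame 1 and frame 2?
3.9

The pink square moved from (2.9, 3.6) to (6.0, 5.9), a distance of √(3.1² + 2.3²) ≈ 3.9.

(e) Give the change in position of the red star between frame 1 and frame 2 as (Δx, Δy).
(-2.2, 1.3)

The red star was at (9.4, 0.7) in frame 1 and (7.2, 2.0) in frame 2.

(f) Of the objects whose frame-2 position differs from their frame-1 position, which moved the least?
the red square

(moved 1.3)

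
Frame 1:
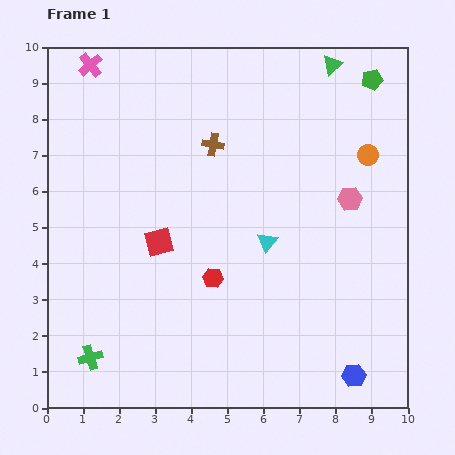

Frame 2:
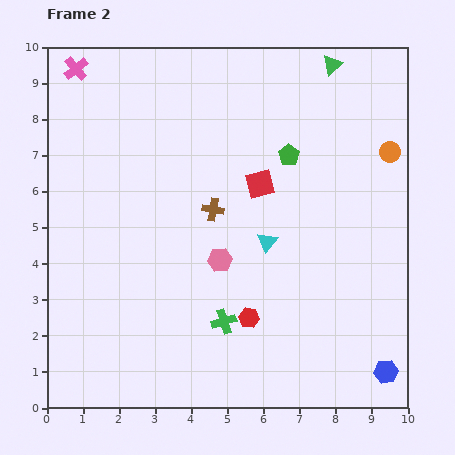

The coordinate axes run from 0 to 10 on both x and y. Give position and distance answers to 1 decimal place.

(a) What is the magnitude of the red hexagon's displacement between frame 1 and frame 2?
1.5

The red hexagon moved from (4.6, 3.6) to (5.6, 2.5), a distance of √(1.0² + 1.1²) ≈ 1.5.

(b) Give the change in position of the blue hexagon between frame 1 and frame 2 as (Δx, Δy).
(0.9, 0.1)

The blue hexagon was at (8.5, 0.9) in frame 1 and (9.4, 1.0) in frame 2.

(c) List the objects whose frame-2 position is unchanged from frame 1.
the cyan triangle, the green triangle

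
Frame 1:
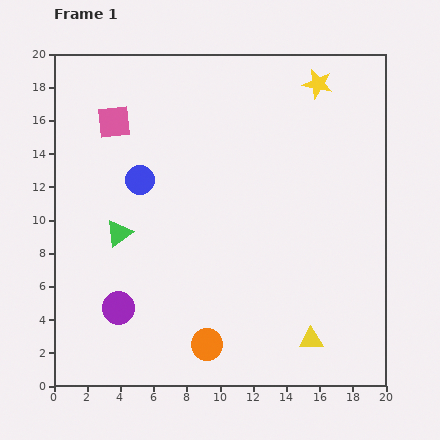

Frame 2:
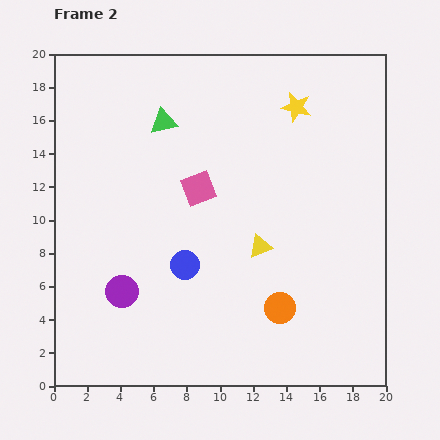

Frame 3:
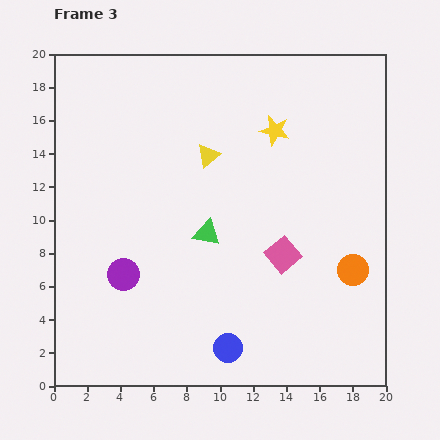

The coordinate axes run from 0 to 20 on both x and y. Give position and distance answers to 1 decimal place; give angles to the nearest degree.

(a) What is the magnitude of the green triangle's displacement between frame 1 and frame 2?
7.2

The green triangle moved from (3.9, 9.2) to (6.6, 15.9), a distance of √(2.7² + 6.7²) ≈ 7.2.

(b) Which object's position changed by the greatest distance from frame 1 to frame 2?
the green triangle

(moved 7.2; next 6.5)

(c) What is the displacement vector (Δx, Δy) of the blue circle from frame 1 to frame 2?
(2.7, -5.1)

The blue circle was at (5.2, 12.4) in frame 1 and (7.9, 7.3) in frame 2.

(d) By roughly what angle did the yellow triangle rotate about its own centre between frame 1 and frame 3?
38° counter-clockwise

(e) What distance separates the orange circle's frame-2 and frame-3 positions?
5.0

The orange circle moved from (13.6, 4.7) to (18.0, 7.0), a distance of √(4.4² + 2.3²) ≈ 5.0.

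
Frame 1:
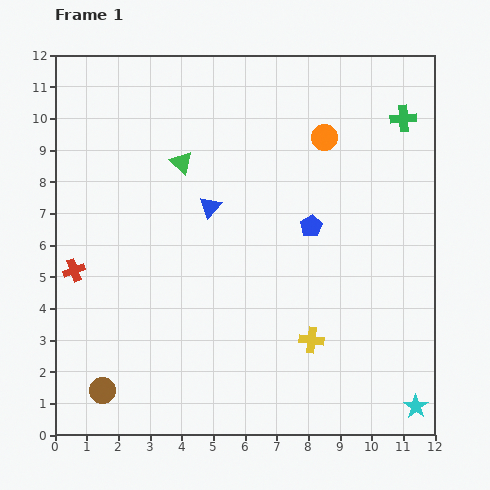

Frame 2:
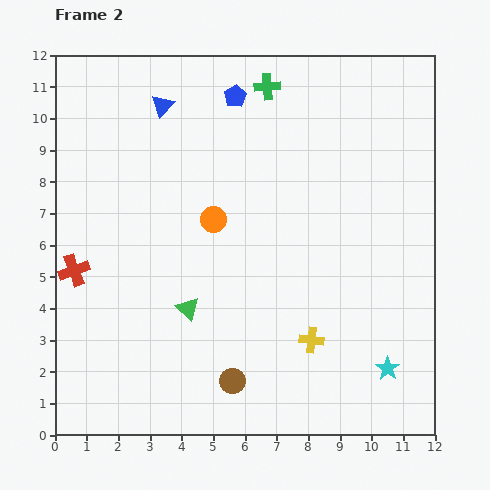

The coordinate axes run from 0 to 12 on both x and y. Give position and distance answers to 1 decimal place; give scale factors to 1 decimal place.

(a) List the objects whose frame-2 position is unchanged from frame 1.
the red cross, the yellow cross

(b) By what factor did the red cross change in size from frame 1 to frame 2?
1.4×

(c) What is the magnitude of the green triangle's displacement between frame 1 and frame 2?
4.6

The green triangle moved from (4.0, 8.6) to (4.2, 4.0), a distance of √(0.2² + 4.6²) ≈ 4.6.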